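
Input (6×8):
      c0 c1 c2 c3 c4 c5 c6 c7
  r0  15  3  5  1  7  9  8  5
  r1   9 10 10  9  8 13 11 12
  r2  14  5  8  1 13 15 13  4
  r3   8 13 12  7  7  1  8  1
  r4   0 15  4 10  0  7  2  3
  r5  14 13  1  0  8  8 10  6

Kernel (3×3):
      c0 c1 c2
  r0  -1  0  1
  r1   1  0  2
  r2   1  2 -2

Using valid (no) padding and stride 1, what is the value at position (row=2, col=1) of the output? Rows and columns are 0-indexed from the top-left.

The receptive field on the input at this output position is [5 8 1 / 13 12 7 / 15 4 10]. Elementwise product with the kernel and sum: 5·-1 + 1·1 + 13·1 + 7·2 + 15·1 + 4·2 + 10·-2.

26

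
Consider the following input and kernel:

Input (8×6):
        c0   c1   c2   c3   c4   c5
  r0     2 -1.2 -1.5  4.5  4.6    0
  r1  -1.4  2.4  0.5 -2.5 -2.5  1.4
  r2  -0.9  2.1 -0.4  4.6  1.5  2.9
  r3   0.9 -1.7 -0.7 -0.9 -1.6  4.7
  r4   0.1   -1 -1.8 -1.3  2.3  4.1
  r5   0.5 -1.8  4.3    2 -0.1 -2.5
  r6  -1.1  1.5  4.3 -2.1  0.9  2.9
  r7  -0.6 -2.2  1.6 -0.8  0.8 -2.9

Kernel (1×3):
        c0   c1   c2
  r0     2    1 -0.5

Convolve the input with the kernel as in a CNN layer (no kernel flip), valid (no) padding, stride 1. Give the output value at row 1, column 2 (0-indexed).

The receptive field on the input at this output position is [0.5 -2.5 -2.5]. Elementwise product with the kernel and sum: 0.5·2 + -2.5·1 + -2.5·-0.5.

-0.25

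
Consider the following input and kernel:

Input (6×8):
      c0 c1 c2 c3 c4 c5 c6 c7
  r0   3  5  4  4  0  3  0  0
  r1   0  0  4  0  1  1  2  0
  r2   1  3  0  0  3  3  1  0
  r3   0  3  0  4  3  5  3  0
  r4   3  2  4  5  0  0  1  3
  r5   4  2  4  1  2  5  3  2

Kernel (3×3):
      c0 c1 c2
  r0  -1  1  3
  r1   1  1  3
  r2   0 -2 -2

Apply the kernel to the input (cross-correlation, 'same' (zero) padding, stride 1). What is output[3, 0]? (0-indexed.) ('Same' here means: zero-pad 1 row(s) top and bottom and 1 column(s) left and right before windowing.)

The receptive field on the zero-padded input at this output position is [0 1 3 / 0 0 3 / 0 3 2]. Elementwise product with the kernel and sum: 0·-1 + 1·1 + 3·3 + 0·1 + 0·1 + 3·3 + 3·-2 + 2·-2.

9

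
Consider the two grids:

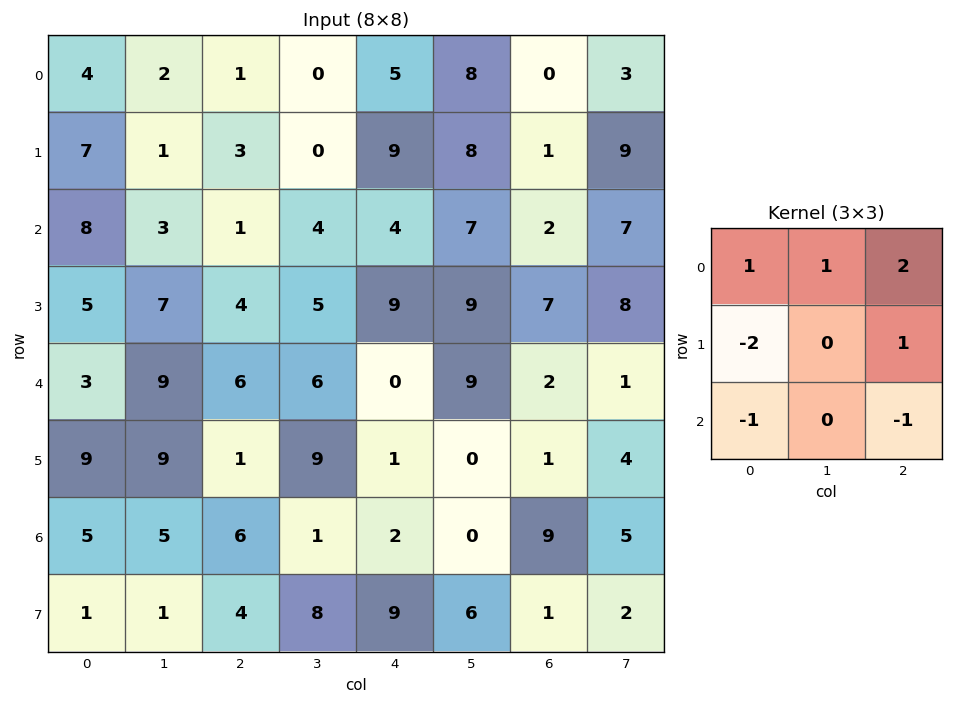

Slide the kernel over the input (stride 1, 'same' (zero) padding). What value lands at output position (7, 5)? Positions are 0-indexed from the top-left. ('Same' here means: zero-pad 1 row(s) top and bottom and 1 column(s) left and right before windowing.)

The receptive field on the zero-padded input at this output position is [2 0 9 / 9 6 1 / 0 0 0]. Elementwise product with the kernel and sum: 2·1 + 0·1 + 9·2 + 9·-2 + 1·1 + 0·-1 + 0·-1.

3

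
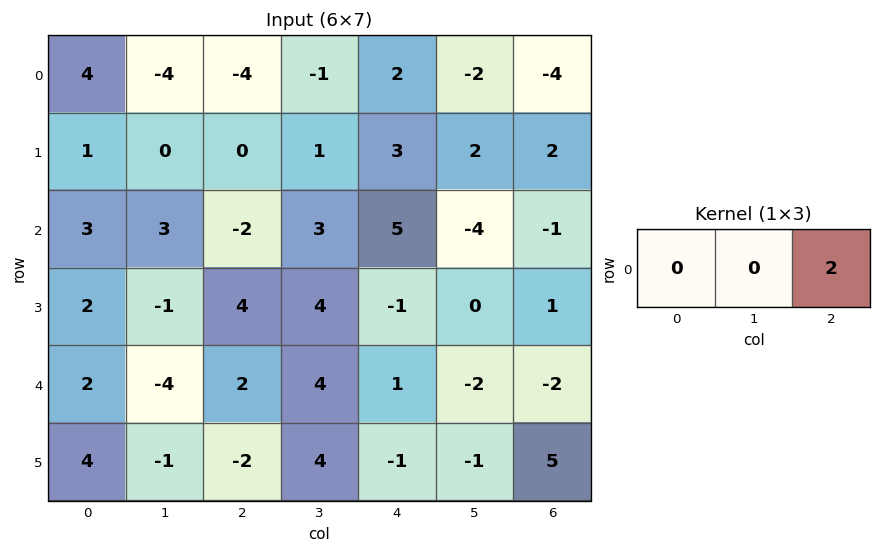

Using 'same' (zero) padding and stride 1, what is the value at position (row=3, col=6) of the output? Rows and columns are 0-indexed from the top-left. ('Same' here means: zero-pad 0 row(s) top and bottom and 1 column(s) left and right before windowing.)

0

The receptive field on the zero-padded input at this output position is [0 1 0]. Elementwise product with the kernel and sum: 0·2.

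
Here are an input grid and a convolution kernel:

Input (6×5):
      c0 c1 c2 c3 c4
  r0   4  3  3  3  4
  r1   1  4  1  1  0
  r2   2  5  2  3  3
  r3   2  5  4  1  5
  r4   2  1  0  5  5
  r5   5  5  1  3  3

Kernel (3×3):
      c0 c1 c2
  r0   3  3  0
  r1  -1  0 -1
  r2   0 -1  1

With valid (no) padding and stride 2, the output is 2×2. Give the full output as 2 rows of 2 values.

Output[0,0]: The receptive field on the input at this output position is [4 3 3 / 1 4 1 / 2 5 2]. Elementwise product with the kernel and sum: 4·3 + 3·3 + 1·-1 + 1·-1 + 5·-1 + 2·1.
Output[0,1]: The receptive field on the input at this output position is [3 3 4 / 1 1 0 / 2 3 3]. Elementwise product with the kernel and sum: 3·3 + 3·3 + 1·-1 + 0·-1 + 3·-1 + 3·1.

16 17
14 6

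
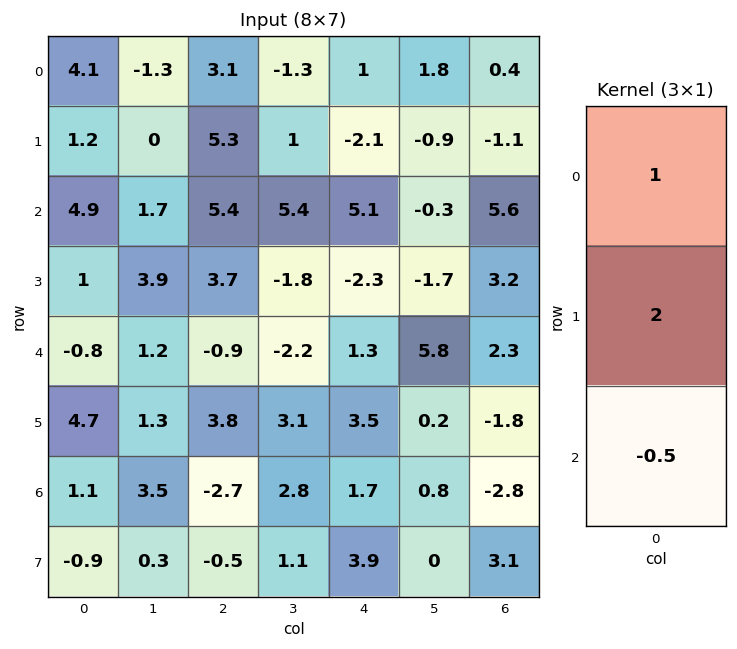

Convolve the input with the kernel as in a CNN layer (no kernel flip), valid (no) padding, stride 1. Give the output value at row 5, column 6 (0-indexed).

-8.95

The receptive field on the input at this output position is [-1.8 / -2.8 / 3.1]. Elementwise product with the kernel and sum: -1.8·1 + -2.8·2 + 3.1·-0.5.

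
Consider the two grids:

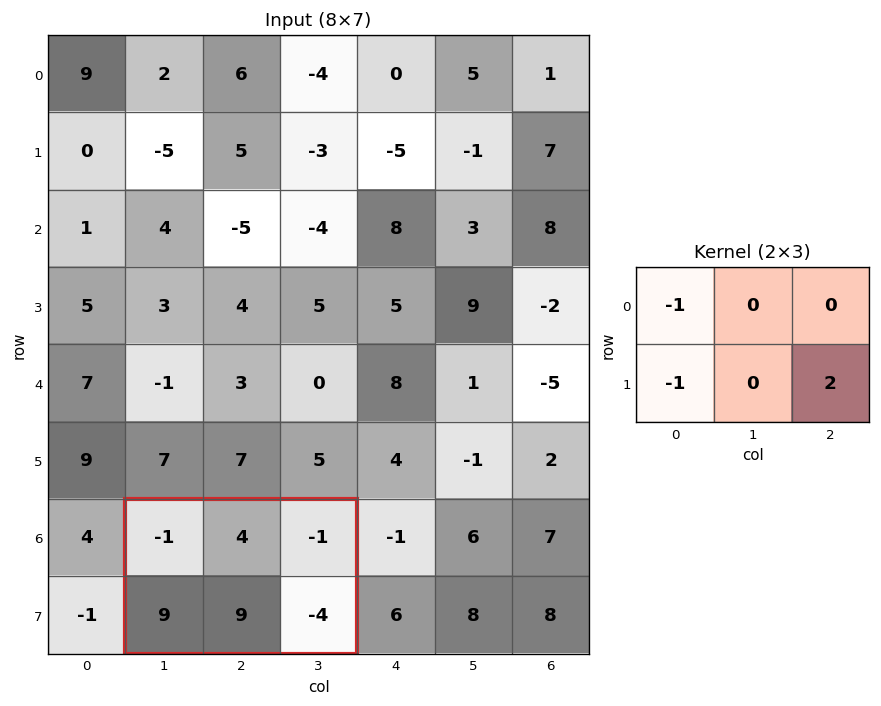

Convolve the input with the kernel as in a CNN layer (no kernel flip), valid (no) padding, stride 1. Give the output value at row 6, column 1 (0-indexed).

-16

The receptive field on the input at this output position is [-1 4 -1 / 9 9 -4]. Elementwise product with the kernel and sum: -1·-1 + 9·-1 + -4·2.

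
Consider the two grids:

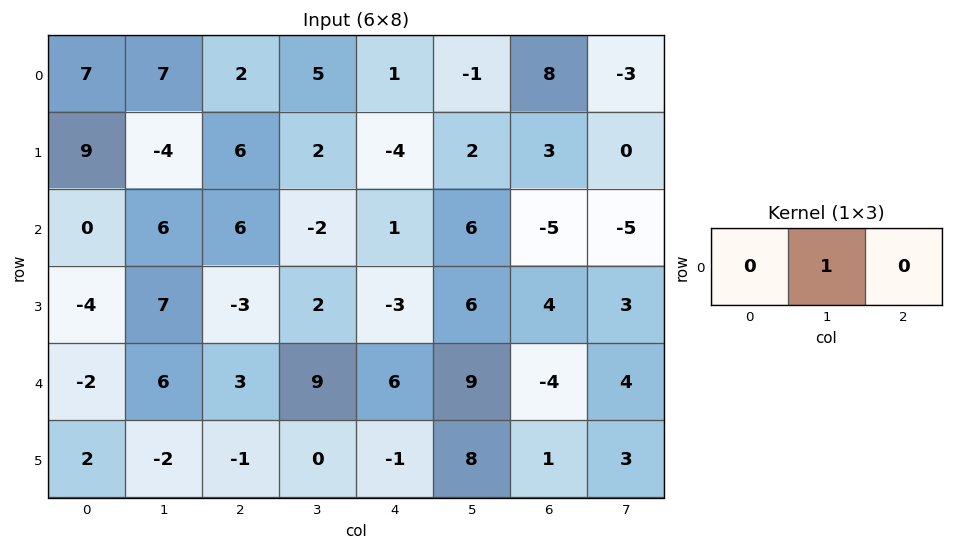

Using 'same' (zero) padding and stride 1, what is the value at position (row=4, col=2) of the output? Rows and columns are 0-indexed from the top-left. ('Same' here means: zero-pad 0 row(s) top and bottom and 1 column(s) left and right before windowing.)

The receptive field on the zero-padded input at this output position is [6 3 9]. Elementwise product with the kernel and sum: 3·1.

3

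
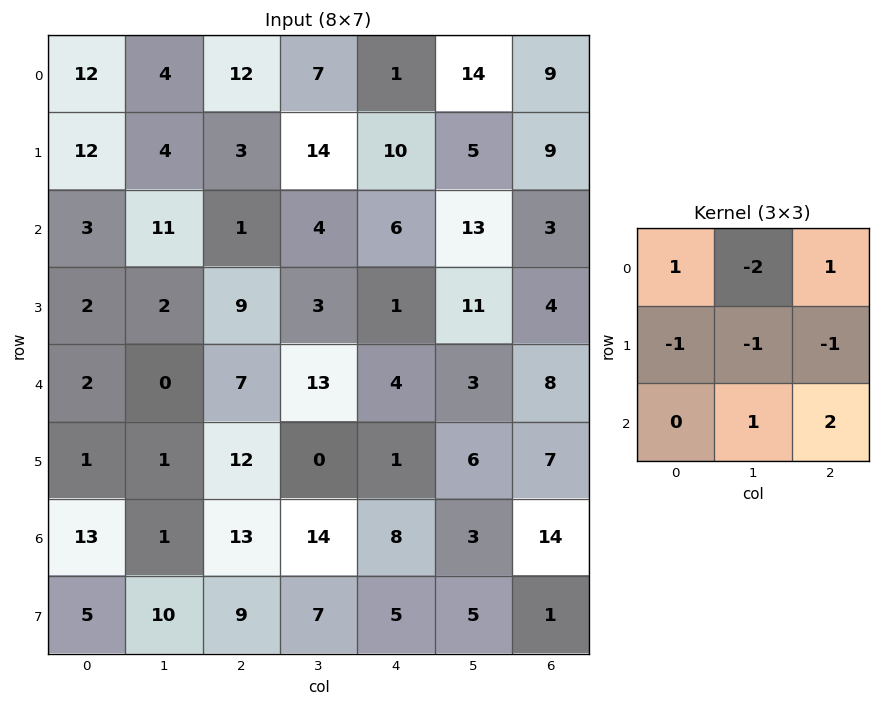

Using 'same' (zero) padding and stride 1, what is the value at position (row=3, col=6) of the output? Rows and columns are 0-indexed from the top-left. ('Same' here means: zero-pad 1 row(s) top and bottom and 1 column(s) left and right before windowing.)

0

The receptive field on the zero-padded input at this output position is [13 3 0 / 11 4 0 / 3 8 0]. Elementwise product with the kernel and sum: 13·1 + 3·-2 + 0·1 + 11·-1 + 4·-1 + 0·-1 + 8·1 + 0·2.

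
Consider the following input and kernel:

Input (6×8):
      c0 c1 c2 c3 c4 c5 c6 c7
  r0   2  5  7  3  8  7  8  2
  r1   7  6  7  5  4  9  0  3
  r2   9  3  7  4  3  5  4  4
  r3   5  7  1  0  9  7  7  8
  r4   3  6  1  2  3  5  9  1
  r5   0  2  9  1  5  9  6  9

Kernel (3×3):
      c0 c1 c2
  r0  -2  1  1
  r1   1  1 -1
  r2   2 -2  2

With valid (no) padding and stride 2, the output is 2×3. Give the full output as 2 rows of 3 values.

40 17 16
-1 -11 26

Output[0,0]: The receptive field on the input at this output position is [2 5 7 / 7 6 7 / 9 3 7]. Elementwise product with the kernel and sum: 2·-2 + 5·1 + 7·1 + 7·1 + 6·1 + 7·-1 + 9·2 + 3·-2 + 7·2.
Output[0,1]: The receptive field on the input at this output position is [7 3 8 / 7 5 4 / 7 4 3]. Elementwise product with the kernel and sum: 7·-2 + 3·1 + 8·1 + 7·1 + 5·1 + 4·-1 + 7·2 + 4·-2 + 3·2.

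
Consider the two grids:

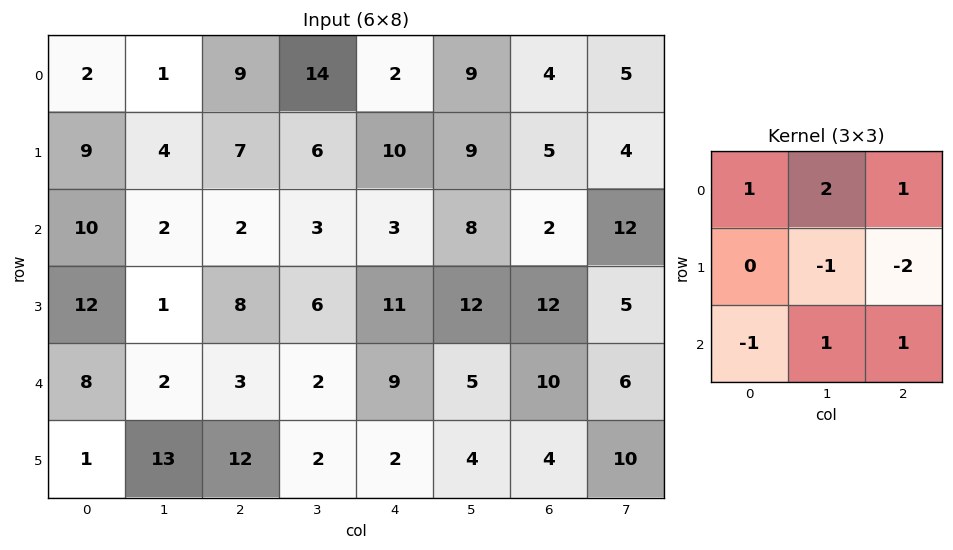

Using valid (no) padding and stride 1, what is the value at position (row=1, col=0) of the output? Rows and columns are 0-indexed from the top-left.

The receptive field on the input at this output position is [9 4 7 / 10 2 2 / 12 1 8]. Elementwise product with the kernel and sum: 9·1 + 4·2 + 7·1 + 2·-1 + 2·-2 + 12·-1 + 1·1 + 8·1.

15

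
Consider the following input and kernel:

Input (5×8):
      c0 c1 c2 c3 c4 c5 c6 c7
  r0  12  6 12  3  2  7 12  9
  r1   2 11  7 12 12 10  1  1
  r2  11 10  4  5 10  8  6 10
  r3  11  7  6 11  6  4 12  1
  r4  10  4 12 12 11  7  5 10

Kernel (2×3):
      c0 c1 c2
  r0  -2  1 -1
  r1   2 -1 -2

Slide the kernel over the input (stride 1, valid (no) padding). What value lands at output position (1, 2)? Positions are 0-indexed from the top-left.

-31

The receptive field on the input at this output position is [7 12 12 / 4 5 10]. Elementwise product with the kernel and sum: 7·-2 + 12·1 + 12·-1 + 4·2 + 5·-1 + 10·-2.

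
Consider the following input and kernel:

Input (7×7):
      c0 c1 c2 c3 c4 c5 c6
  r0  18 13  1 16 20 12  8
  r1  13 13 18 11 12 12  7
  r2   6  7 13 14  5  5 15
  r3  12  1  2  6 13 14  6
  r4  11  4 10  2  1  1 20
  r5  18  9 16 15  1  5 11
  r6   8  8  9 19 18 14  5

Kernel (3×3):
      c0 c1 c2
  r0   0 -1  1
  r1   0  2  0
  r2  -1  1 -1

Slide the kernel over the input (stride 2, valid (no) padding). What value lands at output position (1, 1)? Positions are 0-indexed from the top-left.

-6

The receptive field on the input at this output position is [13 14 5 / 2 6 13 / 10 2 1]. Elementwise product with the kernel and sum: 14·-1 + 5·1 + 6·2 + 10·-1 + 2·1 + 1·-1.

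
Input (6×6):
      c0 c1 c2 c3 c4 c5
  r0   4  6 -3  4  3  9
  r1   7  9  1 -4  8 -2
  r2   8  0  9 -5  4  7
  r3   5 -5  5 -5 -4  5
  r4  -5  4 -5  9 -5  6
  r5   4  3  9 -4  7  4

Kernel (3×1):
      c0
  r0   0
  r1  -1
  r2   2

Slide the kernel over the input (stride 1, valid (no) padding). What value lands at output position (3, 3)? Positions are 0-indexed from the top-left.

The receptive field on the input at this output position is [-5 / 9 / -4]. Elementwise product with the kernel and sum: 9·-1 + -4·2.

-17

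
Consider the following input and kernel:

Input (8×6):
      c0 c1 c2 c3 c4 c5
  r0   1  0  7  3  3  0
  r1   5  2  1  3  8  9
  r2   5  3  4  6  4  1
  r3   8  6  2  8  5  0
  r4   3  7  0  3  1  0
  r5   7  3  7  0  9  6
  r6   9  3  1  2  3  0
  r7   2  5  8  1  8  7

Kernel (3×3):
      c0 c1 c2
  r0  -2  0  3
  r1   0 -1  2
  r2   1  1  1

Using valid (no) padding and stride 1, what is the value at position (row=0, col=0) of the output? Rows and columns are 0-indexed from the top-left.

31

The receptive field on the input at this output position is [1 0 7 / 5 2 1 / 5 3 4]. Elementwise product with the kernel and sum: 1·-2 + 7·3 + 2·-1 + 1·2 + 5·1 + 3·1 + 4·1.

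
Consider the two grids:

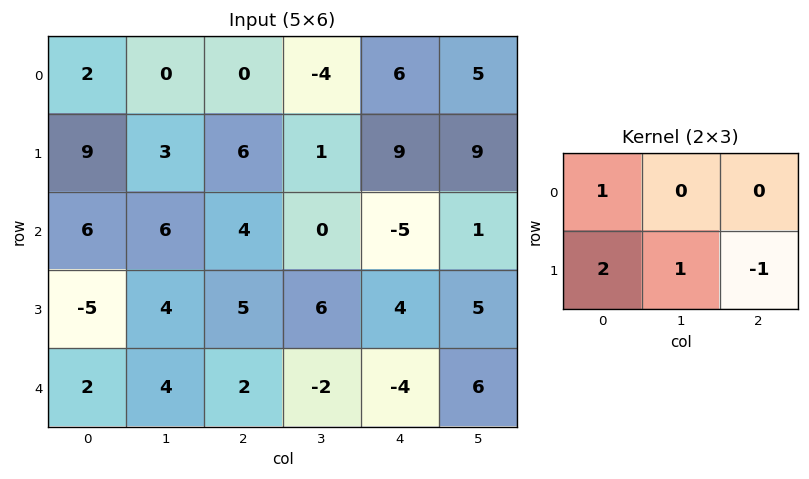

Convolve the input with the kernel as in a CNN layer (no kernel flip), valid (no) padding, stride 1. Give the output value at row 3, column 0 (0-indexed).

The receptive field on the input at this output position is [-5 4 5 / 2 4 2]. Elementwise product with the kernel and sum: -5·1 + 2·2 + 4·1 + 2·-1.

1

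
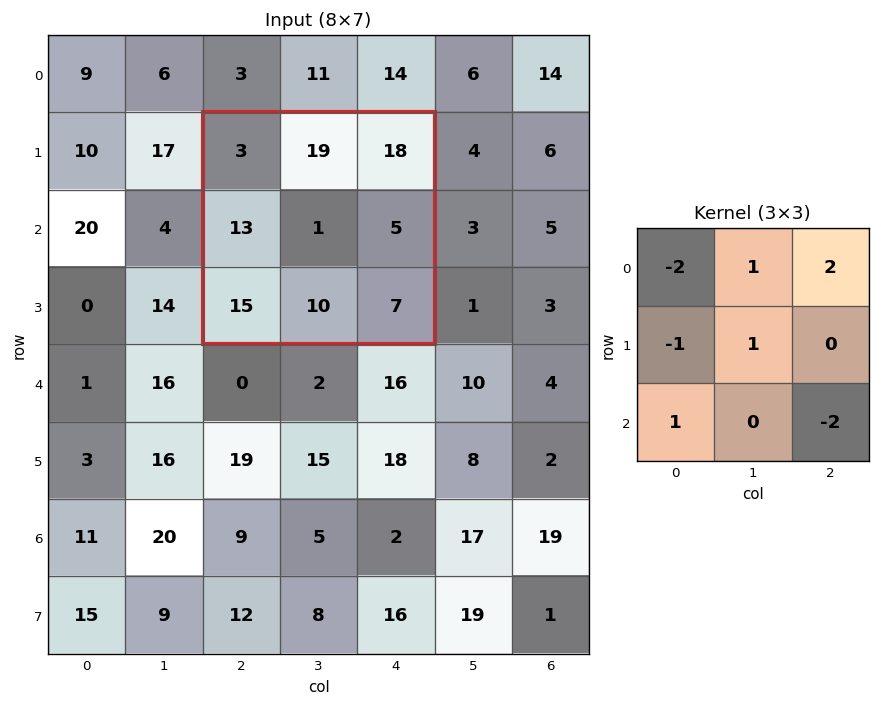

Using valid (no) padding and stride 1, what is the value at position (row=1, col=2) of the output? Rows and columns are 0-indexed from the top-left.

38

The receptive field on the input at this output position is [3 19 18 / 13 1 5 / 15 10 7]. Elementwise product with the kernel and sum: 3·-2 + 19·1 + 18·2 + 13·-1 + 1·1 + 15·1 + 7·-2.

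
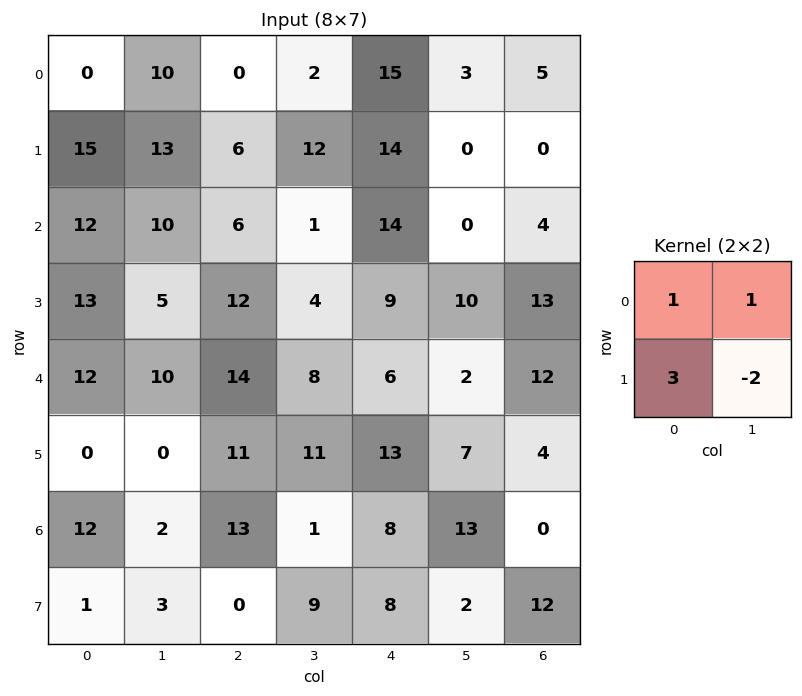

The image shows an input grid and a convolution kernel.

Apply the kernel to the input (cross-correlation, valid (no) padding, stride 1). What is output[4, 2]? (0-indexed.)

The receptive field on the input at this output position is [14 8 / 11 11]. Elementwise product with the kernel and sum: 14·1 + 8·1 + 11·3 + 11·-2.

33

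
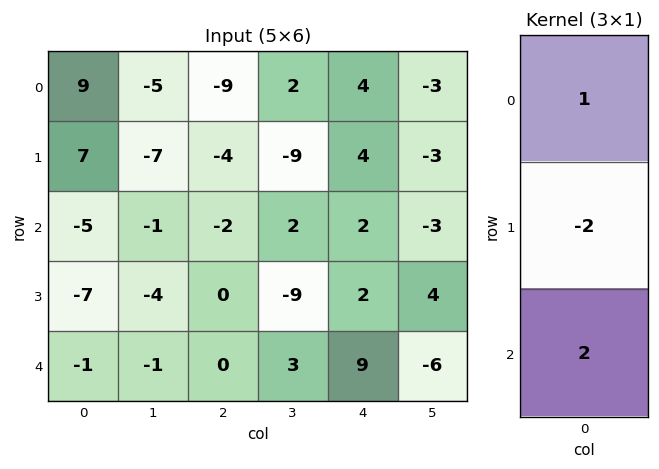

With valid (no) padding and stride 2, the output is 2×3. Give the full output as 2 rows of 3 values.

Output[0,0]: The receptive field on the input at this output position is [9 / 7 / -5]. Elementwise product with the kernel and sum: 9·1 + 7·-2 + -5·2.
Output[0,1]: The receptive field on the input at this output position is [-9 / -4 / -2]. Elementwise product with the kernel and sum: -9·1 + -4·-2 + -2·2.

-15 -5 0
7 -2 16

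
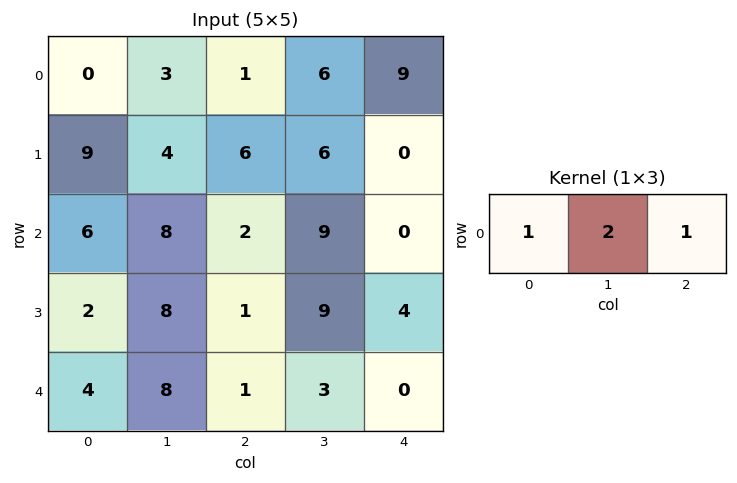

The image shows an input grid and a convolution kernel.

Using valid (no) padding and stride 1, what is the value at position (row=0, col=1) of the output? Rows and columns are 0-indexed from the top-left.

The receptive field on the input at this output position is [3 1 6]. Elementwise product with the kernel and sum: 3·1 + 1·2 + 6·1.

11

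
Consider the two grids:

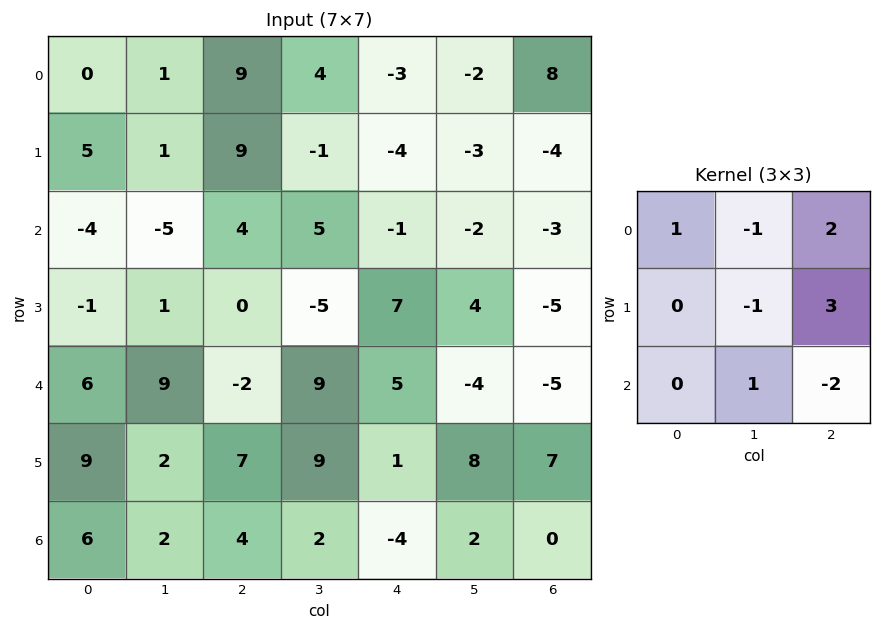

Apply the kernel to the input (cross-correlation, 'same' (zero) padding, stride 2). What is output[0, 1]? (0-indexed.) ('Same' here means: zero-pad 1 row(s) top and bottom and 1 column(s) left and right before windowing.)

The receptive field on the zero-padded input at this output position is [0 0 0 / 1 9 4 / 1 9 -1]. Elementwise product with the kernel and sum: 0·1 + 0·-1 + 0·2 + 9·-1 + 4·3 + 9·1 + -1·-2.

14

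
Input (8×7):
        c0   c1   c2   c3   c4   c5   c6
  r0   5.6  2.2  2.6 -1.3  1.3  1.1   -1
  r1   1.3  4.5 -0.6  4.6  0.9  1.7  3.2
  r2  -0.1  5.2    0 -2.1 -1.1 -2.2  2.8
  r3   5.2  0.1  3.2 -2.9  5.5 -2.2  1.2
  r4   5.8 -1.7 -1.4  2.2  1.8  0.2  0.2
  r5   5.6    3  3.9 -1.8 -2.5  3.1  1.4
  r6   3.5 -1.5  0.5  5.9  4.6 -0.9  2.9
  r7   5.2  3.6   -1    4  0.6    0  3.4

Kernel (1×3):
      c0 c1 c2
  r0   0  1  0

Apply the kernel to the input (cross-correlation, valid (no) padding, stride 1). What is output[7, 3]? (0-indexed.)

0.6

The receptive field on the input at this output position is [4 0.6 0]. Elementwise product with the kernel and sum: 0.6·1.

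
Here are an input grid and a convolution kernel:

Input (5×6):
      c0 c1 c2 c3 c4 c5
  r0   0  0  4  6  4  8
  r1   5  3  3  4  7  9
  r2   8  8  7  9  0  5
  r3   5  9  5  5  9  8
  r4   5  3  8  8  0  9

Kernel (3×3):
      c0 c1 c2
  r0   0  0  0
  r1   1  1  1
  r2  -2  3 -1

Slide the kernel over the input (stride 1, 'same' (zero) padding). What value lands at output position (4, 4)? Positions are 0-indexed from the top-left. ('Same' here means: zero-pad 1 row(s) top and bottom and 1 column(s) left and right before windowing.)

17

The receptive field on the zero-padded input at this output position is [5 9 8 / 8 0 9 / 0 0 0]. Elementwise product with the kernel and sum: 8·1 + 0·1 + 9·1 + 0·-2 + 0·3 + 0·-1.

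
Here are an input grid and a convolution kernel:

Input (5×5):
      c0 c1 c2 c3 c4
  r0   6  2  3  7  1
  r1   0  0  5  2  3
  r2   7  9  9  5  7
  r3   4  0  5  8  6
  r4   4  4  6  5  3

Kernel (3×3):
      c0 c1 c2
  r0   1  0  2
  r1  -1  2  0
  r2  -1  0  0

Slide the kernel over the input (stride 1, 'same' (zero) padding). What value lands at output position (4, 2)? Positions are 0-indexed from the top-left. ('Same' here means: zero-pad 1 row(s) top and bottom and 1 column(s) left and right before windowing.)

The receptive field on the zero-padded input at this output position is [0 5 8 / 4 6 5 / 0 0 0]. Elementwise product with the kernel and sum: 0·1 + 8·2 + 4·-1 + 6·2 + 0·-1.

24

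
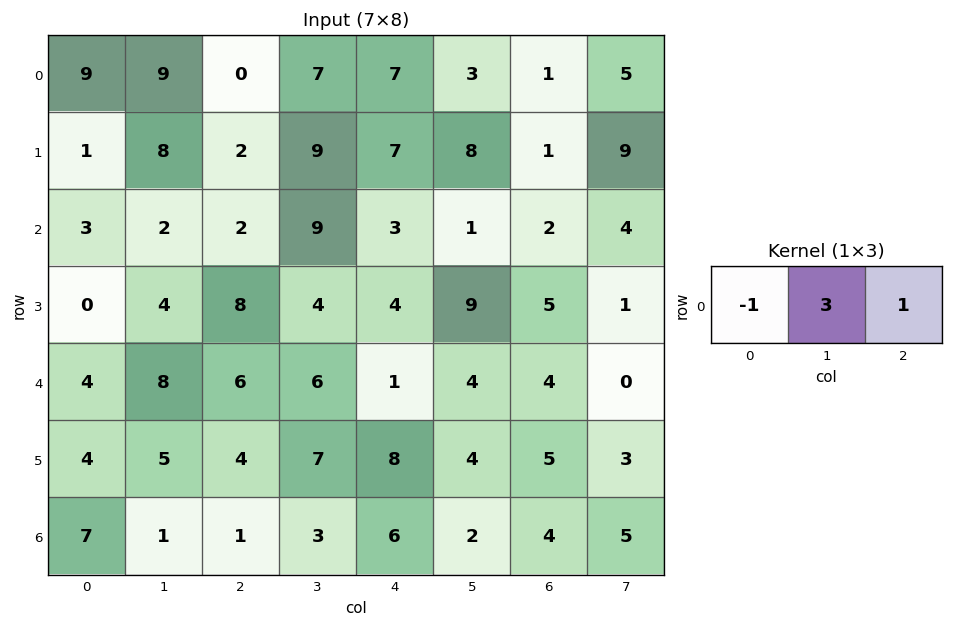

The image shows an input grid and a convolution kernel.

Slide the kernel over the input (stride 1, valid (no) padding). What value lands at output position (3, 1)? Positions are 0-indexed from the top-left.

24

The receptive field on the input at this output position is [4 8 4]. Elementwise product with the kernel and sum: 4·-1 + 8·3 + 4·1.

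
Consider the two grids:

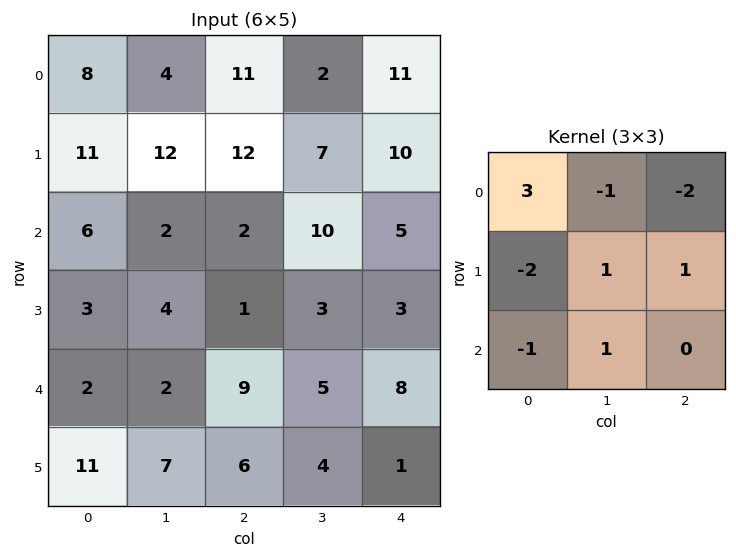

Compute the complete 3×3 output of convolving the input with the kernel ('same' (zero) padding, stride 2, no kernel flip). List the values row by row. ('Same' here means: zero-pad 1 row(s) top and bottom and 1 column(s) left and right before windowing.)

23 5 10
-24 15 -4
4 14 1

Output[0,0]: The receptive field on the zero-padded input at this output position is [0 0 0 / 0 8 4 / 0 11 12]. Elementwise product with the kernel and sum: 0·3 + 0·-1 + 0·-2 + 0·-2 + 8·1 + 4·1 + 0·-1 + 11·1.
Output[0,1]: The receptive field on the zero-padded input at this output position is [0 0 0 / 4 11 2 / 12 12 7]. Elementwise product with the kernel and sum: 0·3 + 0·-1 + 0·-2 + 4·-2 + 11·1 + 2·1 + 12·-1 + 12·1.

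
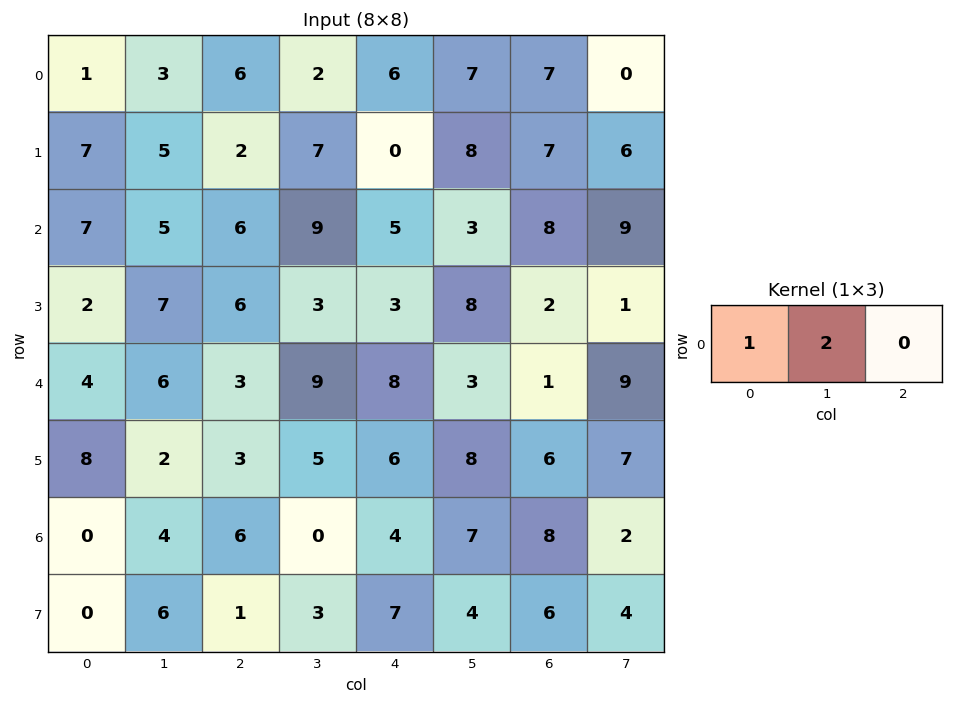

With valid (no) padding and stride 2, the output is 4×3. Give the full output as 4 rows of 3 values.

7 10 20
17 24 11
16 21 14
8 6 18

Output[0,0]: The receptive field on the input at this output position is [1 3 6]. Elementwise product with the kernel and sum: 1·1 + 3·2.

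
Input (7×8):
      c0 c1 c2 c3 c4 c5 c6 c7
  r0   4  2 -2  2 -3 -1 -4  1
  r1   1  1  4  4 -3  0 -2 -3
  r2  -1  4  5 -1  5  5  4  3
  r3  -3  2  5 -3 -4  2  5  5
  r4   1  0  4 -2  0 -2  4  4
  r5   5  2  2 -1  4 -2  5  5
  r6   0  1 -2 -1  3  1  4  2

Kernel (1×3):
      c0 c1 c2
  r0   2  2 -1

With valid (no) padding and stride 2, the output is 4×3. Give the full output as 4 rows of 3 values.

14 3 -4
1 3 16
-2 4 -8
4 -9 4

Output[0,0]: The receptive field on the input at this output position is [4 2 -2]. Elementwise product with the kernel and sum: 4·2 + 2·2 + -2·-1.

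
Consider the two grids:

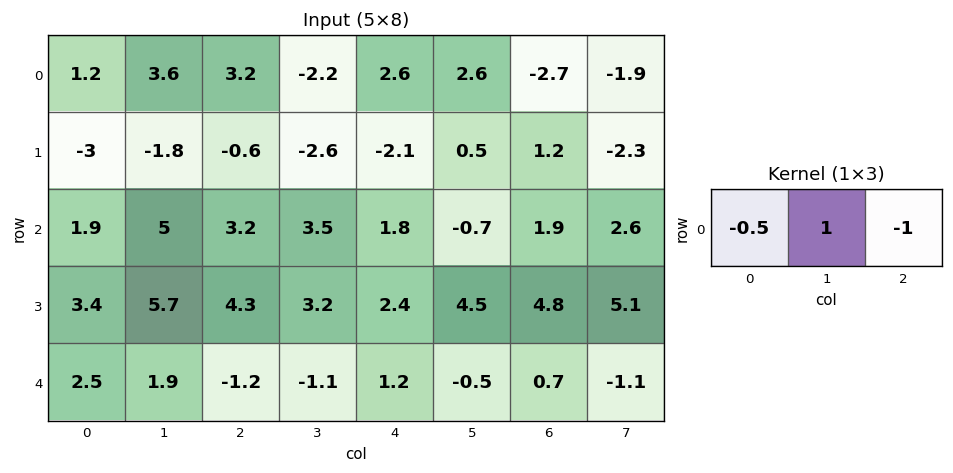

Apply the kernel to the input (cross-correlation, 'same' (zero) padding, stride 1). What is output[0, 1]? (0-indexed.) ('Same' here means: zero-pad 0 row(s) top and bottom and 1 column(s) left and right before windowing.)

The receptive field on the zero-padded input at this output position is [1.2 3.6 3.2]. Elementwise product with the kernel and sum: 1.2·-0.5 + 3.6·1 + 3.2·-1.

-0.2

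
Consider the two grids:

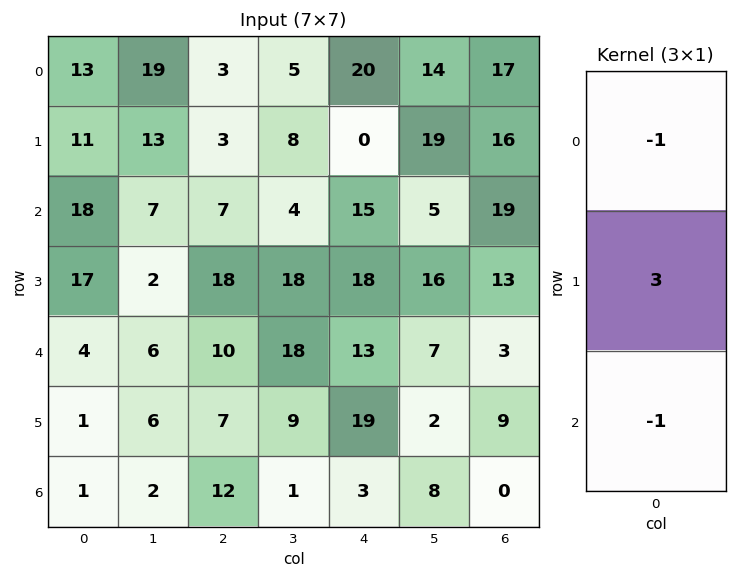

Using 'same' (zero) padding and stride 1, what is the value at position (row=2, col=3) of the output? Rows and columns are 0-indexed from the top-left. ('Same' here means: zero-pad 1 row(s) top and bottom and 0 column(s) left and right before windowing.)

The receptive field on the zero-padded input at this output position is [8 / 4 / 18]. Elementwise product with the kernel and sum: 8·-1 + 4·3 + 18·-1.

-14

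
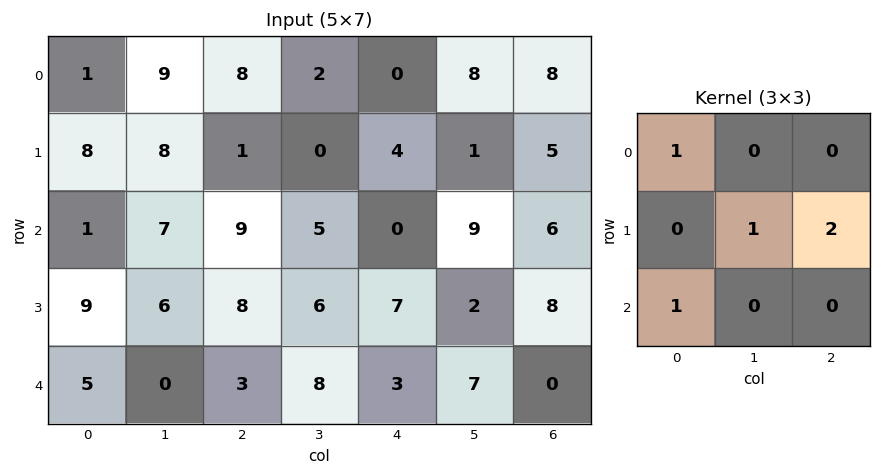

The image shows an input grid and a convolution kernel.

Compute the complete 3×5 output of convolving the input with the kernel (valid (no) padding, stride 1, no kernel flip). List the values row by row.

Output[0,0]: The receptive field on the input at this output position is [1 9 8 / 8 8 1 / 1 7 9]. Elementwise product with the kernel and sum: 1·1 + 8·1 + 1·2 + 1·1.
Output[0,1]: The receptive field on the input at this output position is [9 8 2 / 8 1 0 / 7 9 5]. Elementwise product with the kernel and sum: 9·1 + 1·1 + 0·2 + 7·1.

12 17 25 13 11
42 33 14 24 32
28 27 32 24 21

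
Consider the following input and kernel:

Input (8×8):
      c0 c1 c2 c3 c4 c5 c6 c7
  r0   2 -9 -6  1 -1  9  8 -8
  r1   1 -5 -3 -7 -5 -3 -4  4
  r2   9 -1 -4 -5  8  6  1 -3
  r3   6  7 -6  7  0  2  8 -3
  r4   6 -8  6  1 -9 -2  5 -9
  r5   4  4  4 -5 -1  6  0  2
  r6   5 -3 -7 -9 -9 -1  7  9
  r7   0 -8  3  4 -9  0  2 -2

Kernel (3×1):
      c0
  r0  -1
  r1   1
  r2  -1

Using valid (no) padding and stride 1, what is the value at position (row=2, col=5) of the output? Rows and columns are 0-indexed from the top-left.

The receptive field on the input at this output position is [6 / 2 / -2]. Elementwise product with the kernel and sum: 6·-1 + 2·1 + -2·-1.

-2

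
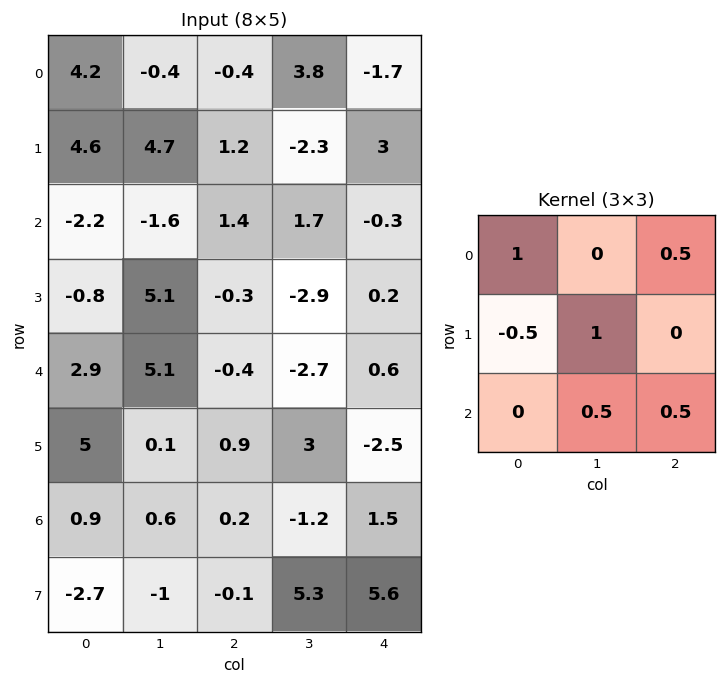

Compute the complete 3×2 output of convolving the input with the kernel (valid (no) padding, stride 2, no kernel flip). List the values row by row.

6.3 -3.45
6.35 -2.55
0.7 2.6

Output[0,0]: The receptive field on the input at this output position is [4.2 -0.4 -0.4 / 4.6 4.7 1.2 / -2.2 -1.6 1.4]. Elementwise product with the kernel and sum: 4.2·1 + -0.4·0.5 + 4.6·-0.5 + 4.7·1 + -1.6·0.5 + 1.4·0.5.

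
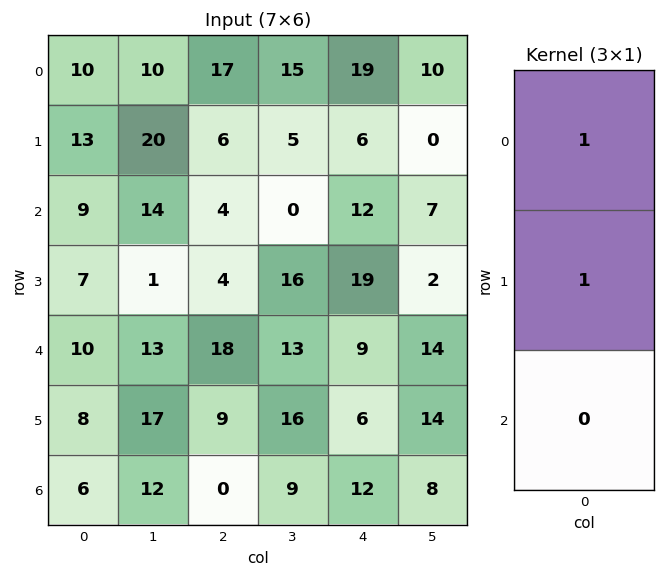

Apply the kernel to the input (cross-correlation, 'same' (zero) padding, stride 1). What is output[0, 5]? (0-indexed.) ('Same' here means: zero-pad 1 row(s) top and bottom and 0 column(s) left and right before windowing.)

10

The receptive field on the zero-padded input at this output position is [0 / 10 / 0]. Elementwise product with the kernel and sum: 0·1 + 10·1.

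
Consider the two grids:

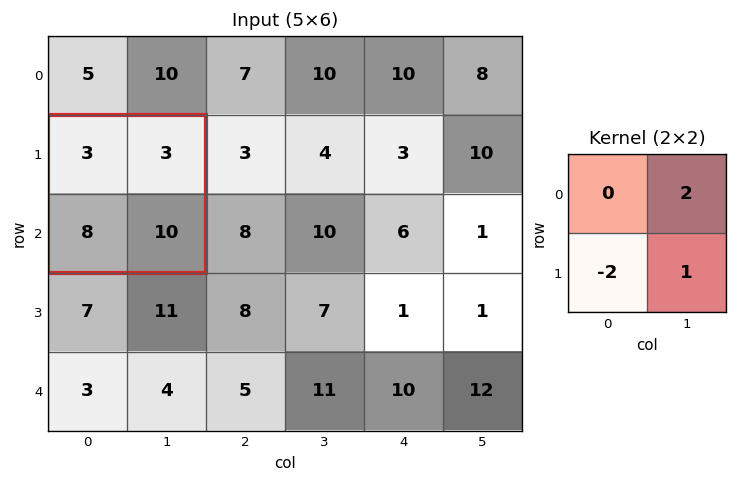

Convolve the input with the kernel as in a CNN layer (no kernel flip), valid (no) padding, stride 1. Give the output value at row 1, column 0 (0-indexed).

0

The receptive field on the input at this output position is [3 3 / 8 10]. Elementwise product with the kernel and sum: 3·2 + 8·-2 + 10·1.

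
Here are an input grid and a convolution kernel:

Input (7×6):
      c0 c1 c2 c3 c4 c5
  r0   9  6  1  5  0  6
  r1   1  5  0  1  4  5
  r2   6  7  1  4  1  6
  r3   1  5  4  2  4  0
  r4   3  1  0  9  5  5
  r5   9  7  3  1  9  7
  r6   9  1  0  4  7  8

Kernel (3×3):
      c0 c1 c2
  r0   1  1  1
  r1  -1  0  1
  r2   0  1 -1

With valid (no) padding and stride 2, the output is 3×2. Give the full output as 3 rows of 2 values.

21 13
18 10
-1 17

Output[0,0]: The receptive field on the input at this output position is [9 6 1 / 1 5 0 / 6 7 1]. Elementwise product with the kernel and sum: 9·1 + 6·1 + 1·1 + 1·-1 + 0·1 + 7·1 + 1·-1.
Output[0,1]: The receptive field on the input at this output position is [1 5 0 / 0 1 4 / 1 4 1]. Elementwise product with the kernel and sum: 1·1 + 5·1 + 0·1 + 0·-1 + 4·1 + 4·1 + 1·-1.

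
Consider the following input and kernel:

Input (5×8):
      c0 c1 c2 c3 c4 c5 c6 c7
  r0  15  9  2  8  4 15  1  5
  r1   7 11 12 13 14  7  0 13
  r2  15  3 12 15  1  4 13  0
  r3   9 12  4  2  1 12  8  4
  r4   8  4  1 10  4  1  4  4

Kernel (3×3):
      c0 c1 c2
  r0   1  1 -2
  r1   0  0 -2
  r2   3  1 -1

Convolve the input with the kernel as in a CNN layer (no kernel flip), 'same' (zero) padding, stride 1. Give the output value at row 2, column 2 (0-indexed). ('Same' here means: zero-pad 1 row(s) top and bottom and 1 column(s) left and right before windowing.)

5

The receptive field on the zero-padded input at this output position is [11 12 13 / 3 12 15 / 12 4 2]. Elementwise product with the kernel and sum: 11·1 + 12·1 + 13·-2 + 15·-2 + 12·3 + 4·1 + 2·-1.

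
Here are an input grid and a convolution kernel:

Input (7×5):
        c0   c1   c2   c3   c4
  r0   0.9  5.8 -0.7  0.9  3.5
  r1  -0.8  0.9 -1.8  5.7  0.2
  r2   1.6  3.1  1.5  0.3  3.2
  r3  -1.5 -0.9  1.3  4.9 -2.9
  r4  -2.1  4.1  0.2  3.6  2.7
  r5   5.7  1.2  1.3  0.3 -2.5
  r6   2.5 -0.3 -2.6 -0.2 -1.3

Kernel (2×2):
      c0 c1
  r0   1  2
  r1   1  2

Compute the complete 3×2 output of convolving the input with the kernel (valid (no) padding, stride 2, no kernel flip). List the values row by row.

13.5 10.7
4.5 13.2
14.2 9.3

Output[0,0]: The receptive field on the input at this output position is [0.9 5.8 / -0.8 0.9]. Elementwise product with the kernel and sum: 0.9·1 + 5.8·2 + -0.8·1 + 0.9·2.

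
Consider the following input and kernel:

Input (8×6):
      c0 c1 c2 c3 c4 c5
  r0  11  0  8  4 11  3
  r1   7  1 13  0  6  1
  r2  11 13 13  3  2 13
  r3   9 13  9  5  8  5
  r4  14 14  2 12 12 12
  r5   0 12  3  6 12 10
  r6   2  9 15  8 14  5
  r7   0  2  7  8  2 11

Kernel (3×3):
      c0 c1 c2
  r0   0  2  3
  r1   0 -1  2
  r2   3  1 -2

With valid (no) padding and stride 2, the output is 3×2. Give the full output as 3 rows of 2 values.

Output[0,0]: The receptive field on the input at this output position is [11 0 8 / 7 1 13 / 11 13 13]. Elementwise product with the kernel and sum: 0·2 + 8·3 + 1·-1 + 13·2 + 11·3 + 13·1 + 13·-2.

69 91
122 17
13 103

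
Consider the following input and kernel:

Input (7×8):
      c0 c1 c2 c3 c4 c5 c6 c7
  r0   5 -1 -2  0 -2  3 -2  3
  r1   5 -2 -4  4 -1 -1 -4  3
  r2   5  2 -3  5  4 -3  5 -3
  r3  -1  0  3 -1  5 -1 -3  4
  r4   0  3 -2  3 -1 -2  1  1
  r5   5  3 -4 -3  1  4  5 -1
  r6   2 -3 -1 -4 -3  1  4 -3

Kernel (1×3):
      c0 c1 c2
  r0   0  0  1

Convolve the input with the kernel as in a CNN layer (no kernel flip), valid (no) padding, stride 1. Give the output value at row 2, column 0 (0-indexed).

The receptive field on the input at this output position is [5 2 -3]. Elementwise product with the kernel and sum: -3·1.

-3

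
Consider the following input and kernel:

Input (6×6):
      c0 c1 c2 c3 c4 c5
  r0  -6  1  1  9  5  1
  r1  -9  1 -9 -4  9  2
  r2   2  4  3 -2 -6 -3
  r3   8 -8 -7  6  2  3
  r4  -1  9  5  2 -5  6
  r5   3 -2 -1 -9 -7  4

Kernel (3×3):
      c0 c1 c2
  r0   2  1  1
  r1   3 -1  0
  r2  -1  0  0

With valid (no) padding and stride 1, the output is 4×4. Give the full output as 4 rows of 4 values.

Output[0,0]: The receptive field on the input at this output position is [-6 1 1 / -9 1 -9 / 2 4 3]. Elementwise product with the kernel and sum: -6·2 + 1·1 + 1·1 + -9·3 + 1·-1 + 2·-1.

-40 20 -10 5
-32 6 5 -3
44 -17 -34 1
-14 7 8 37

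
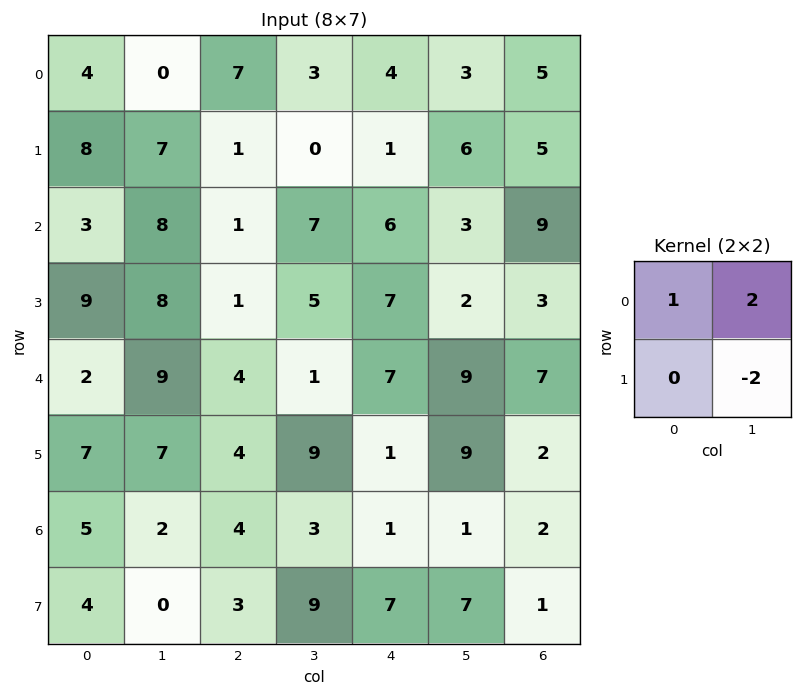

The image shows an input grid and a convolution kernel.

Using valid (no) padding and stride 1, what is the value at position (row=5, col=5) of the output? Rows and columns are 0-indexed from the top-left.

9

The receptive field on the input at this output position is [9 2 / 1 2]. Elementwise product with the kernel and sum: 9·1 + 2·2 + 2·-2.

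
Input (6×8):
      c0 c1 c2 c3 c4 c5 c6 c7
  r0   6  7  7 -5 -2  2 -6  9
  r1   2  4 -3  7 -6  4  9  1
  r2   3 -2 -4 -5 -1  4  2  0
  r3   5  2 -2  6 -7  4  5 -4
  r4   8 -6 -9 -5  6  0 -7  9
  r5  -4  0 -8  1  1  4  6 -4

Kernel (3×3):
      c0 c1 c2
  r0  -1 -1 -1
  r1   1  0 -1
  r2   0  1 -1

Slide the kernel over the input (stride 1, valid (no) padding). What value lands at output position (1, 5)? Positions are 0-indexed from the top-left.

The receptive field on the input at this output position is [4 9 1 / 4 2 0 / 4 5 -4]. Elementwise product with the kernel and sum: 4·-1 + 9·-1 + 1·-1 + 4·1 + 0·-1 + 5·1 + -4·-1.

-1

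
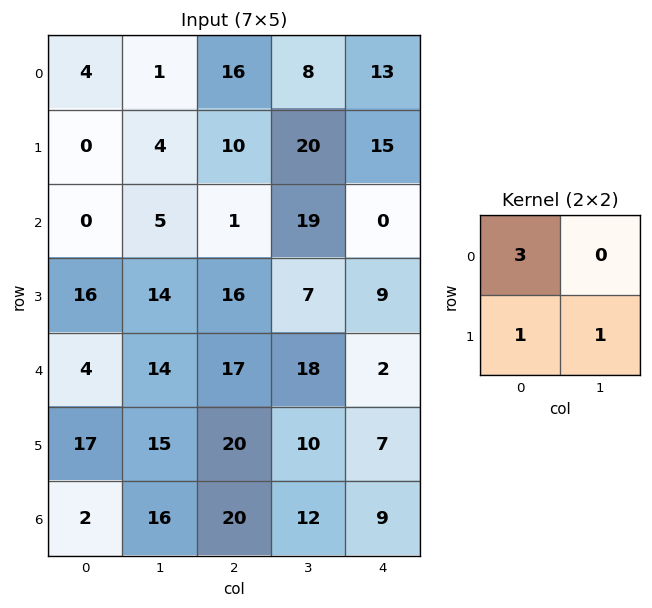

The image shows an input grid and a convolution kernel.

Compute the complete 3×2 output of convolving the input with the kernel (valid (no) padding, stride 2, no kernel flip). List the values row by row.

16 78
30 26
44 81

Output[0,0]: The receptive field on the input at this output position is [4 1 / 0 4]. Elementwise product with the kernel and sum: 4·3 + 0·1 + 4·1.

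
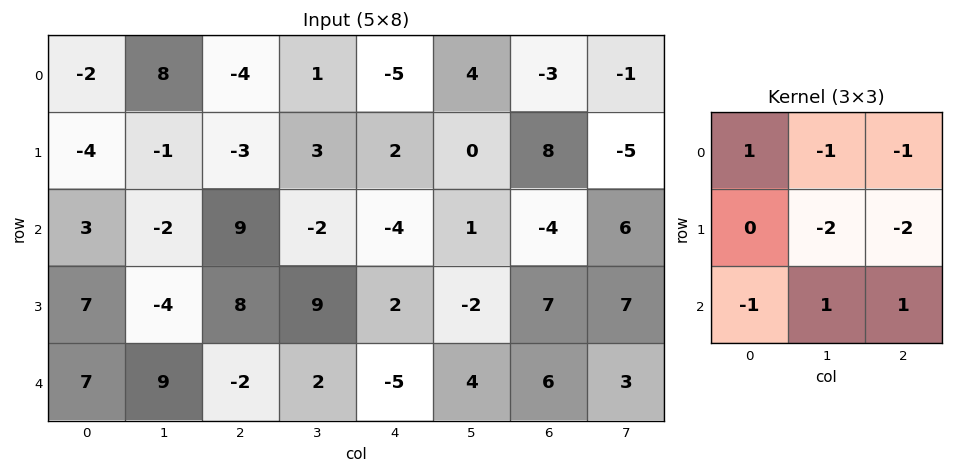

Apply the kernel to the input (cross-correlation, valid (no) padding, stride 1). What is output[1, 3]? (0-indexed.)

-2

The receptive field on the input at this output position is [3 2 0 / -2 -4 1 / 9 2 -2]. Elementwise product with the kernel and sum: 3·1 + 2·-1 + 0·-1 + -4·-2 + 1·-2 + 9·-1 + 2·1 + -2·1.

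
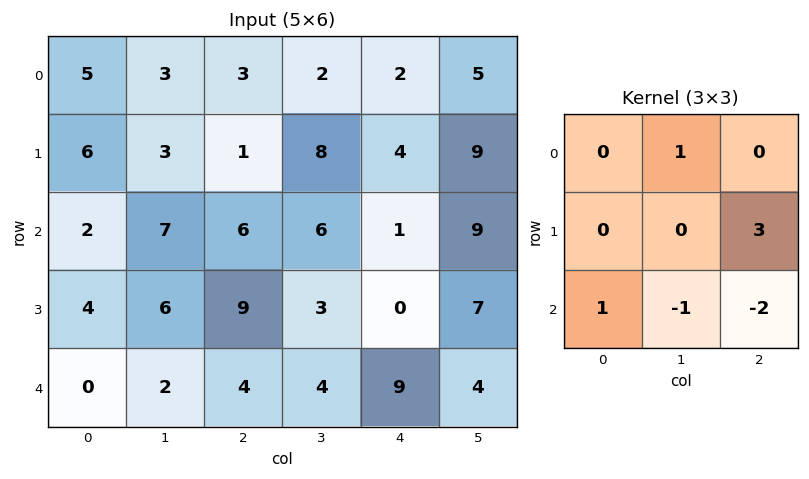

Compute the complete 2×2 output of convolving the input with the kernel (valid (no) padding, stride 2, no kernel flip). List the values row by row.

Output[0,0]: The receptive field on the input at this output position is [5 3 3 / 6 3 1 / 2 7 6]. Elementwise product with the kernel and sum: 3·1 + 1·3 + 2·1 + 7·-1 + 6·-2.
Output[0,1]: The receptive field on the input at this output position is [3 2 2 / 1 8 4 / 6 6 1]. Elementwise product with the kernel and sum: 2·1 + 4·3 + 6·1 + 6·-1 + 1·-2.

-11 12
24 -12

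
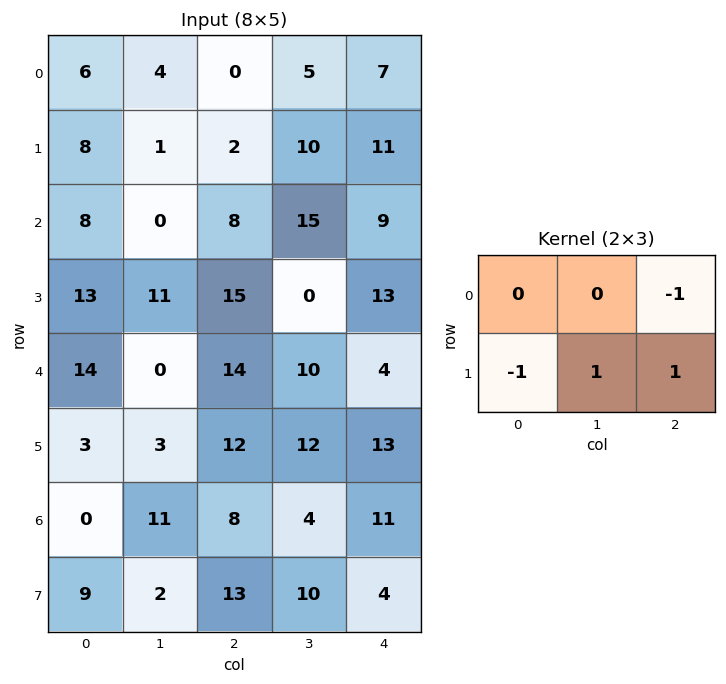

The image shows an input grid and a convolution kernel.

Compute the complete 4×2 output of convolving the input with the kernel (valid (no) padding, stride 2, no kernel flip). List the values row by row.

Output[0,0]: The receptive field on the input at this output position is [6 4 0 / 8 1 2]. Elementwise product with the kernel and sum: 0·-1 + 8·-1 + 1·1 + 2·1.

-5 12
5 -11
-2 9
-2 -10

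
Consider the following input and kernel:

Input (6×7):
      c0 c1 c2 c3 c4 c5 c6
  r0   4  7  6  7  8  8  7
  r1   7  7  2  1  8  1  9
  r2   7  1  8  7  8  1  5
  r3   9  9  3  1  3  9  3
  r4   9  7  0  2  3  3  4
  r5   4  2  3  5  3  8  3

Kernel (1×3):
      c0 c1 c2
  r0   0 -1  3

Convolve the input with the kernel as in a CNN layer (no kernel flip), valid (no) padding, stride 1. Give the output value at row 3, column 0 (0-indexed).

0

The receptive field on the input at this output position is [9 9 3]. Elementwise product with the kernel and sum: 9·-1 + 3·3.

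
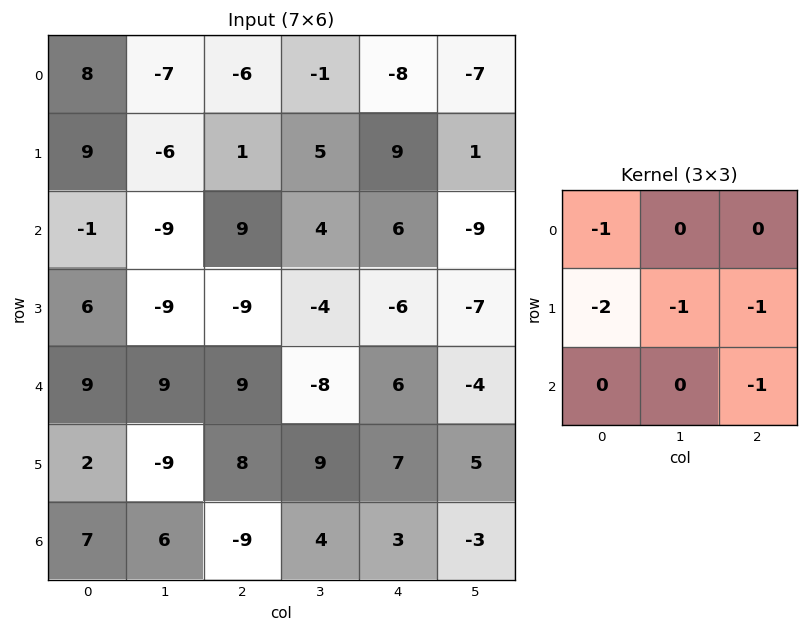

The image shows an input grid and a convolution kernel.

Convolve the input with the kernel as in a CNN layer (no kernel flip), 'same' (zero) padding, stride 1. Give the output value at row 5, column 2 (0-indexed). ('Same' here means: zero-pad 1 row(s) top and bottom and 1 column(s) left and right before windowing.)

-12

The receptive field on the zero-padded input at this output position is [9 9 -8 / -9 8 9 / 6 -9 4]. Elementwise product with the kernel and sum: 9·-1 + -9·-2 + 8·-1 + 9·-1 + 4·-1.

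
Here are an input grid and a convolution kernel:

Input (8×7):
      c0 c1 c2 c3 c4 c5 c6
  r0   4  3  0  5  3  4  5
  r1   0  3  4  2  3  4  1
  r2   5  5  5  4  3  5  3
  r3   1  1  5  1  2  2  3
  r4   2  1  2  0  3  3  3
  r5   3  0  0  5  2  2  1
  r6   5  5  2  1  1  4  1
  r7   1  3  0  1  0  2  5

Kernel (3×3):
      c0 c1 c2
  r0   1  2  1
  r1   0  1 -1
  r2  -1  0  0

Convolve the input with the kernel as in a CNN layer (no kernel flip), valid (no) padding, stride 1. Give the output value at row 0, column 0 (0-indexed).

4

The receptive field on the input at this output position is [4 3 0 / 0 3 4 / 5 5 5]. Elementwise product with the kernel and sum: 4·1 + 3·2 + 0·1 + 3·1 + 4·-1 + 5·-1.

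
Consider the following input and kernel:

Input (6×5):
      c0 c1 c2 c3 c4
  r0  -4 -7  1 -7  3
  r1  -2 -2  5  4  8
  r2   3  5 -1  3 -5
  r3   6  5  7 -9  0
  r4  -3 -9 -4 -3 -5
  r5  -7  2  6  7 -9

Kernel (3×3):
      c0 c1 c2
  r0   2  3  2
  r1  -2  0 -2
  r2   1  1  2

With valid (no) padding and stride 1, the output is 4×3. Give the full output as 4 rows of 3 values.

-27 -19 -47
21 -3 48
-27 2 -34
62 59 0

Output[0,0]: The receptive field on the input at this output position is [-4 -7 1 / -2 -2 5 / 3 5 -1]. Elementwise product with the kernel and sum: -4·2 + -7·3 + 1·2 + -2·-2 + 5·-2 + 3·1 + 5·1 + -1·2.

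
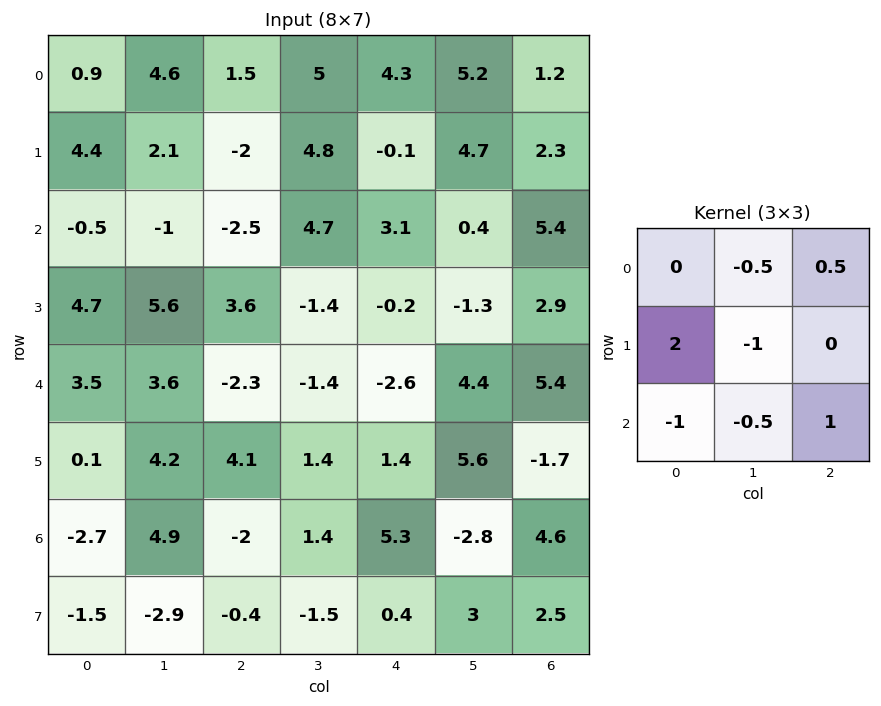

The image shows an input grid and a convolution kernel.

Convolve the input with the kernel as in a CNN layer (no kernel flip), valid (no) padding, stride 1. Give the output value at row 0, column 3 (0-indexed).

4.3

The receptive field on the input at this output position is [5 4.3 5.2 / 4.8 -0.1 4.7 / 4.7 3.1 0.4]. Elementwise product with the kernel and sum: 4.3·-0.5 + 5.2·0.5 + 4.8·2 + -0.1·-1 + 4.7·-1 + 3.1·-0.5 + 0.4·1.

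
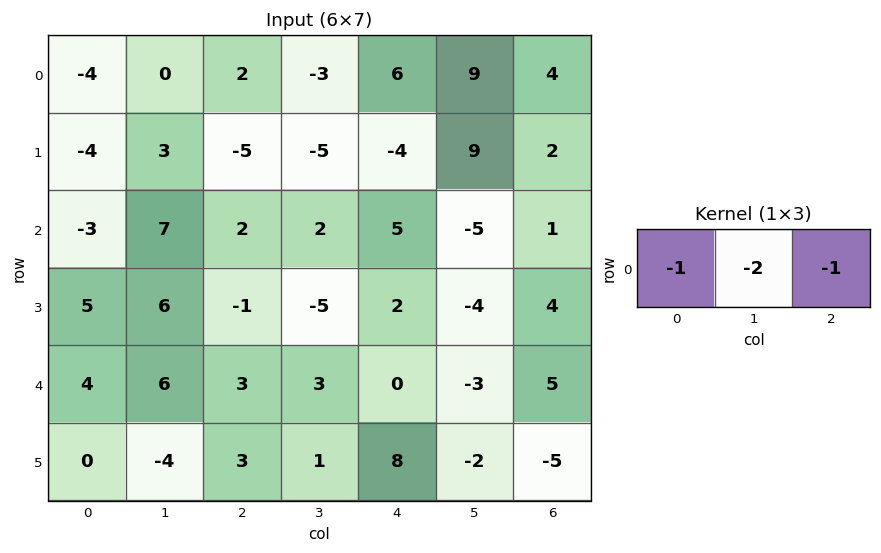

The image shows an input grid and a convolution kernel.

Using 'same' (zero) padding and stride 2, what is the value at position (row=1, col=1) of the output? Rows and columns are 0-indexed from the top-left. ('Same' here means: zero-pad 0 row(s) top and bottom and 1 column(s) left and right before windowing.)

The receptive field on the zero-padded input at this output position is [7 2 2]. Elementwise product with the kernel and sum: 7·-1 + 2·-2 + 2·-1.

-13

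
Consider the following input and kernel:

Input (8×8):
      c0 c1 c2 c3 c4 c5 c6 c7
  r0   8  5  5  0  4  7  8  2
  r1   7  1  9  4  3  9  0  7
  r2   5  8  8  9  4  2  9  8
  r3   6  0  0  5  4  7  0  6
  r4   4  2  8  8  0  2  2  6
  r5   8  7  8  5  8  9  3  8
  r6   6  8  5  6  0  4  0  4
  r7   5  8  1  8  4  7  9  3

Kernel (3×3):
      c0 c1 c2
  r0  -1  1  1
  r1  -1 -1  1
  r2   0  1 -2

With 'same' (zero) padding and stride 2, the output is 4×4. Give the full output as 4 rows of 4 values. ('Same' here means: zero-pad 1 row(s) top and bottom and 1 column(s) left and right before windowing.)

Output[0,0]: The receptive field on the zero-padded input at this output position is [0 0 0 / 0 8 5 / 0 7 1]. Elementwise product with the kernel and sum: 0·-1 + 0·1 + 0·1 + 0·-1 + 8·-1 + 5·1 + 7·1 + 1·-2.

2 -9 -12 -27
17 -5 -13 -17
-2 1 -10 -12
6 -16 0 5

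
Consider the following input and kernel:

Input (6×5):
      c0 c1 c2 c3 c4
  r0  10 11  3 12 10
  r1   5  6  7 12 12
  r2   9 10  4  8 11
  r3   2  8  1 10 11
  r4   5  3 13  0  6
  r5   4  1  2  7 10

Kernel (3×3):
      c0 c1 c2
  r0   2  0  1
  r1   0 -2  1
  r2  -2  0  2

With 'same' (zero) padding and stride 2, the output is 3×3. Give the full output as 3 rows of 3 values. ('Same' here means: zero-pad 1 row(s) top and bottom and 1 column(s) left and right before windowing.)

Output[0,0]: The receptive field on the zero-padded input at this output position is [0 0 0 / 0 10 11 / 0 5 6]. Elementwise product with the kernel and sum: 0·2 + 0·1 + 10·-2 + 11·1 + 0·-2 + 6·2.
Output[0,1]: The receptive field on the zero-padded input at this output position is [0 0 0 / 11 3 12 / 6 7 12]. Elementwise product with the kernel and sum: 0·2 + 0·1 + 3·-2 + 12·1 + 6·-2 + 12·2.

3 18 -44
14 28 -18
3 12 -6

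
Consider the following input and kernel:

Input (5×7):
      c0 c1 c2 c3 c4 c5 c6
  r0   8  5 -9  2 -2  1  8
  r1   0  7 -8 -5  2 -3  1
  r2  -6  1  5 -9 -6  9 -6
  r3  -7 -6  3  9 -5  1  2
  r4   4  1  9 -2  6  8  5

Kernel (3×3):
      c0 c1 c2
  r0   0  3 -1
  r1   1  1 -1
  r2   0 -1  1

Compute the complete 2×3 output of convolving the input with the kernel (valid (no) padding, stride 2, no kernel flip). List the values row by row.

Output[0,0]: The receptive field on the input at this output position is [8 5 -9 / 0 7 -8 / -6 1 5]. Elementwise product with the kernel and sum: 5·3 + -9·-1 + 0·1 + 7·1 + -8·-1 + 1·-1 + 5·1.

43 -4 -22
-10 4 24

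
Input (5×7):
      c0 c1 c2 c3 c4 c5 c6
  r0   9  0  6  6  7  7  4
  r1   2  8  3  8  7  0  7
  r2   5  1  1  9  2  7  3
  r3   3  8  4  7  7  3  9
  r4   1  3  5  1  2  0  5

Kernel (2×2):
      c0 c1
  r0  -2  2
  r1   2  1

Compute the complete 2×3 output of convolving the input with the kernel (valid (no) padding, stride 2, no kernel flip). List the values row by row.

Output[0,0]: The receptive field on the input at this output position is [9 0 / 2 8]. Elementwise product with the kernel and sum: 9·-2 + 0·2 + 2·2 + 8·1.
Output[0,1]: The receptive field on the input at this output position is [6 6 / 3 8]. Elementwise product with the kernel and sum: 6·-2 + 6·2 + 3·2 + 8·1.

-6 14 14
6 31 27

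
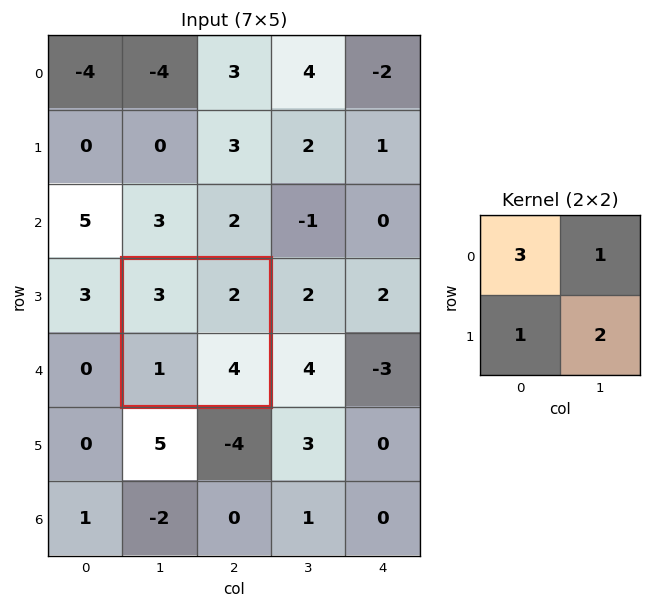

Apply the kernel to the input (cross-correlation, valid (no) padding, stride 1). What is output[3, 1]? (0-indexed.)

The receptive field on the input at this output position is [3 2 / 1 4]. Elementwise product with the kernel and sum: 3·3 + 2·1 + 1·1 + 4·2.

20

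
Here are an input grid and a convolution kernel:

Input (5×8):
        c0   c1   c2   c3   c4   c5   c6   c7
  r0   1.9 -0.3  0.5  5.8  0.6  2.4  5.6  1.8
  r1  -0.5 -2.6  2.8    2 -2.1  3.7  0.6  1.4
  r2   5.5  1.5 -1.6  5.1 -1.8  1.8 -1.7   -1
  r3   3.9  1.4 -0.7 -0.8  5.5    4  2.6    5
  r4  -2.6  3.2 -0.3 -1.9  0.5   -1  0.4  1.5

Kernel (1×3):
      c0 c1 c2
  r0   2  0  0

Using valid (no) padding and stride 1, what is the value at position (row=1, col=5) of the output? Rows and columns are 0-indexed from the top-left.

7.4

The receptive field on the input at this output position is [3.7 0.6 1.4]. Elementwise product with the kernel and sum: 3.7·2.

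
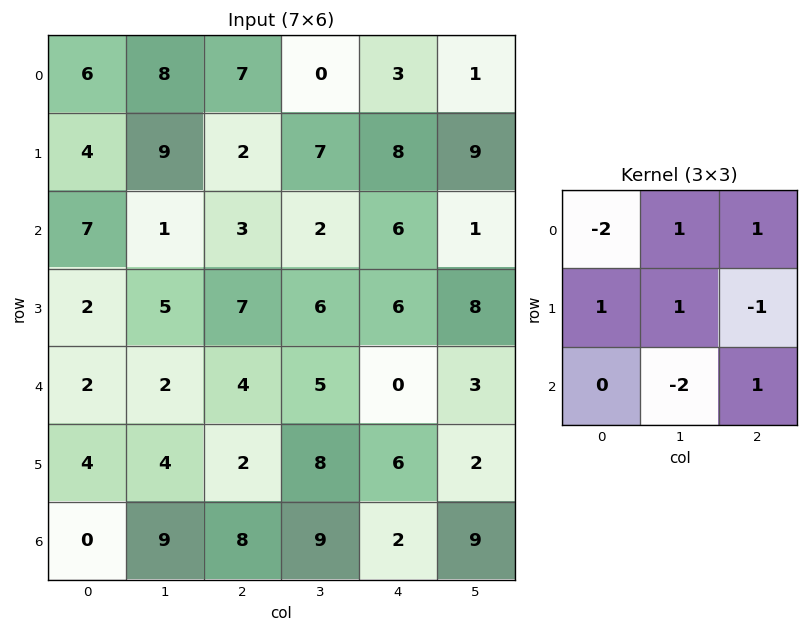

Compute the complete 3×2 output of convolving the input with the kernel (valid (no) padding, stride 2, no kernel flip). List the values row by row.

Output[0,0]: The receptive field on the input at this output position is [6 8 7 / 4 9 2 / 7 1 3]. Elementwise product with the kernel and sum: 6·-2 + 8·1 + 7·1 + 4·1 + 9·1 + 2·-1 + 1·-2 + 3·1.

15 -8
-10 -1
-2 -15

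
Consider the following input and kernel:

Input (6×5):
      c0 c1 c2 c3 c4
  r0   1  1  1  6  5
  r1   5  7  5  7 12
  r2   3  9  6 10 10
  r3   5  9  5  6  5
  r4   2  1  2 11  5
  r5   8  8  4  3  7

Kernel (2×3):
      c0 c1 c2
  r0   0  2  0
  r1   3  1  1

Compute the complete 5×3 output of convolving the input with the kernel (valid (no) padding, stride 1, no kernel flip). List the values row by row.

29 35 46
38 53 52
47 50 46
27 26 34
38 35 44

Output[0,0]: The receptive field on the input at this output position is [1 1 1 / 5 7 5]. Elementwise product with the kernel and sum: 1·2 + 5·3 + 7·1 + 5·1.
Output[0,1]: The receptive field on the input at this output position is [1 1 6 / 7 5 7]. Elementwise product with the kernel and sum: 1·2 + 7·3 + 5·1 + 7·1.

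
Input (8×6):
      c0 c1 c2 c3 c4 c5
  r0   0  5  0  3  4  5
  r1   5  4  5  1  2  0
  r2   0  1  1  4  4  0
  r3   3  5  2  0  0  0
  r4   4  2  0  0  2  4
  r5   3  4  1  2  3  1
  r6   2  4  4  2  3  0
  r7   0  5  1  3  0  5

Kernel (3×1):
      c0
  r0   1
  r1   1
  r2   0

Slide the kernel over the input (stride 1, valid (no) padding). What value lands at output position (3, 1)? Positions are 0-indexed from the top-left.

7

The receptive field on the input at this output position is [5 / 2 / 4]. Elementwise product with the kernel and sum: 5·1 + 2·1.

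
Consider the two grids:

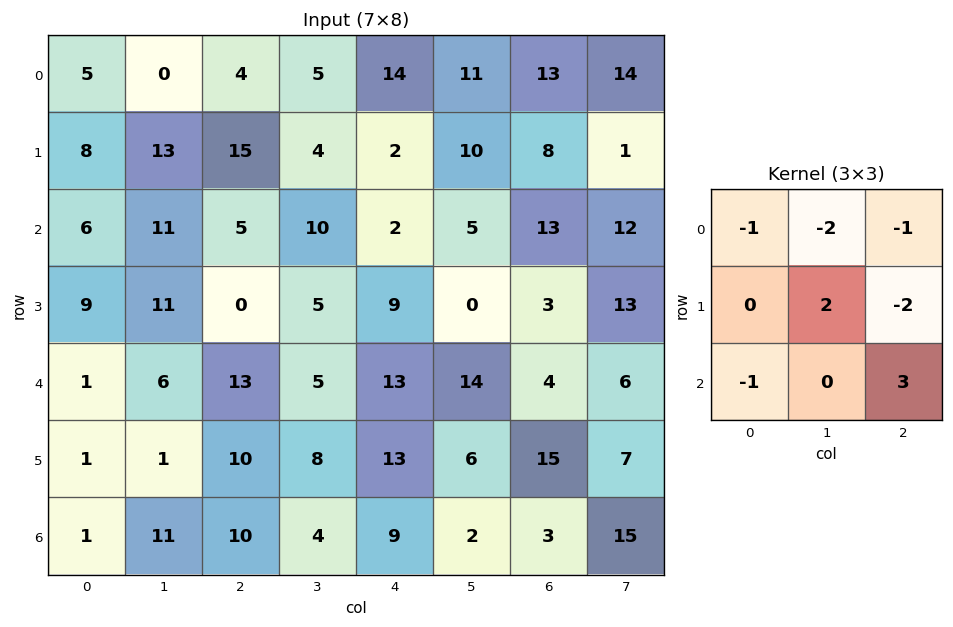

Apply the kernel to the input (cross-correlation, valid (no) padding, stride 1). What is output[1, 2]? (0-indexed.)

18

The receptive field on the input at this output position is [15 4 2 / 5 10 2 / 0 5 9]. Elementwise product with the kernel and sum: 15·-1 + 4·-2 + 2·-1 + 10·2 + 2·-2 + 0·-1 + 9·3.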